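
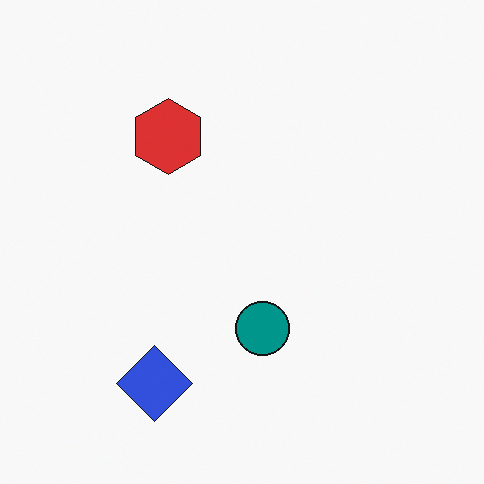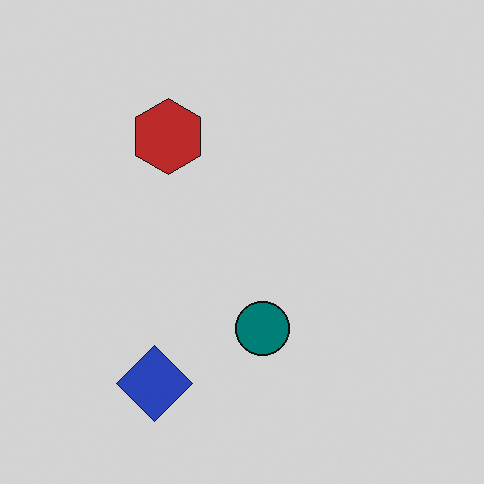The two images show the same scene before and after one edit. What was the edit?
The image was darkened a little.

Every pixel — background and shapes alike — is uniformly darkened.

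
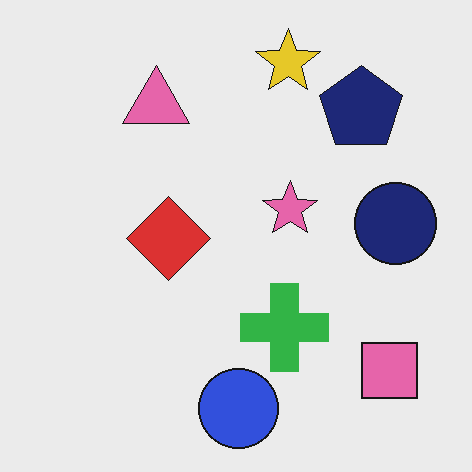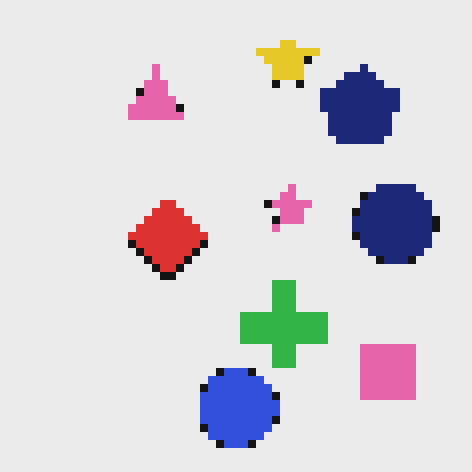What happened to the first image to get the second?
The transformation is: pixelated into visible square blocks.

Shapes are reduced to large square blocks; fine edges and outlines are lost — a downscale-then-upscale (mosaic) effect.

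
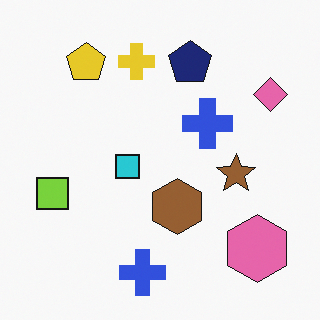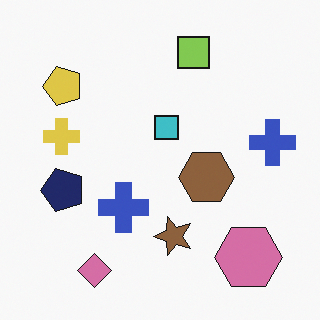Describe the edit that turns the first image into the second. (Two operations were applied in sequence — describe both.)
It was transposed (reflected across the top-left ↔ bottom-right diagonal), then slightly desaturated.

Shapes have swapped their row and column positions — what was in the top-right is now in the bottom-left — a diagonal reflection. All colors are more muted and greyish — a global saturation change.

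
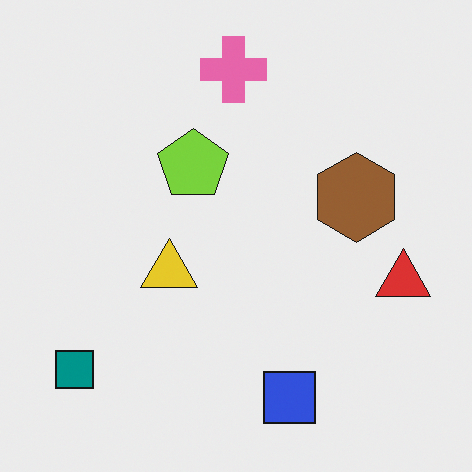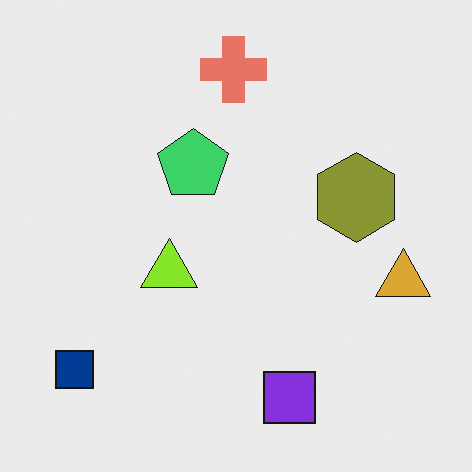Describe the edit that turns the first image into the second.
The transformation is: hue-shifted slightly.

Every shape's color has rotated by the same amount around the hue wheel — a uniform hue shift.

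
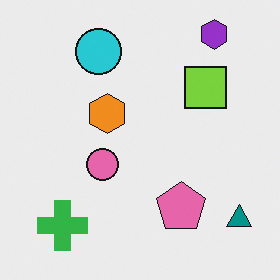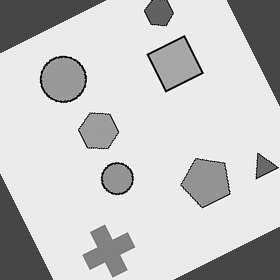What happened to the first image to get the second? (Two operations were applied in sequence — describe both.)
Converted to grayscale, then rotated counter-clockwise by a moderate amount.

All color is removed — every shape is now a shade of grey. Every shape is tilted by the same angle and the image corners show triangular fill wedges — a whole-image rotation by a non-right angle.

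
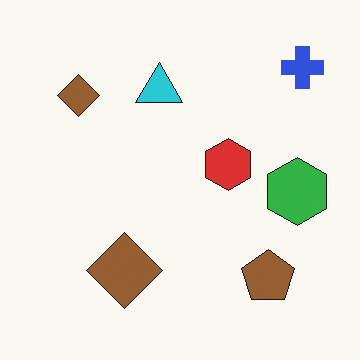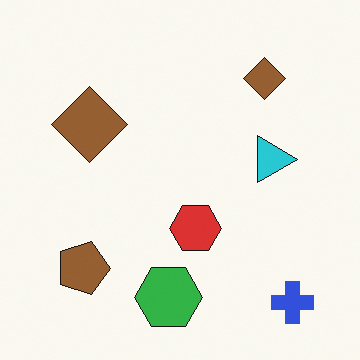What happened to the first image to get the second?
Rotated 90° clockwise.

The blue cross sits in the top-right of the first image and the bottom-right of the second — consistent with a whole-image 90° clockwise rotation.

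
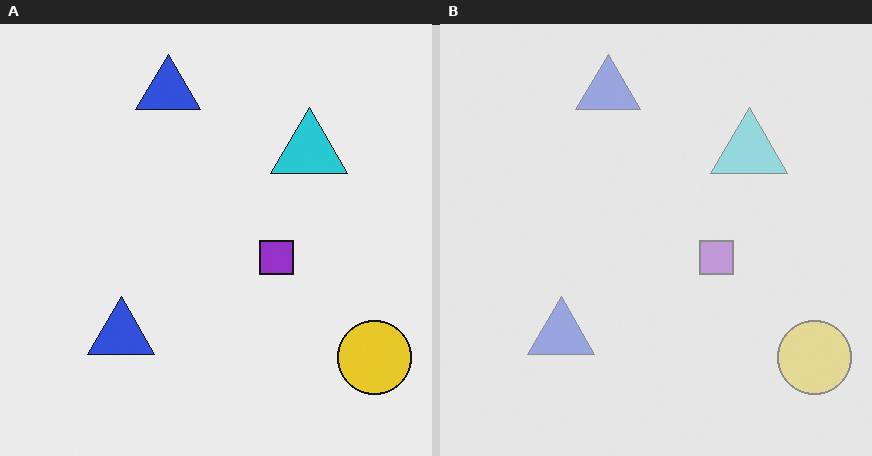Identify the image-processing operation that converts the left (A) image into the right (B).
The image was washed out (contrast reduced).

Tones are pushed toward mid-grey across the whole image — a global contrast change.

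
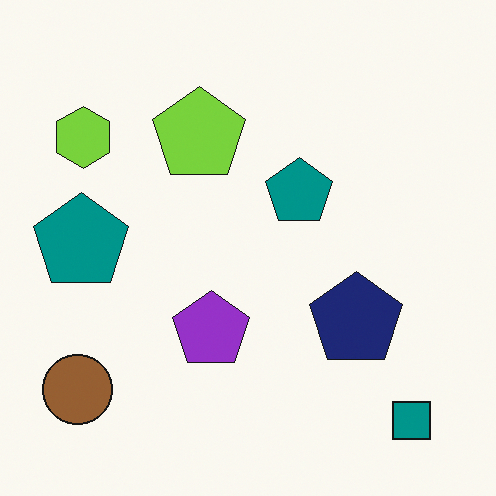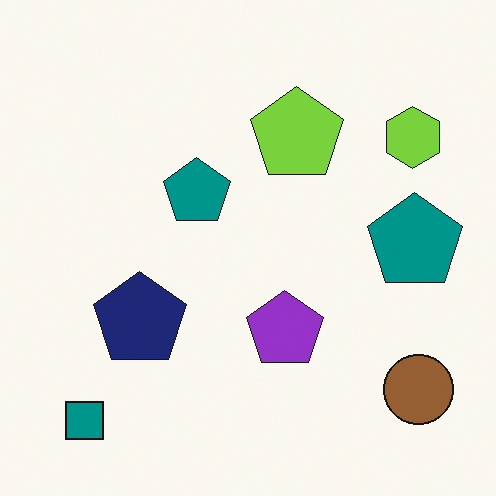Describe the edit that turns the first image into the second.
It was flipped horizontally (left ↔ right).

The brown circle is in the bottom-left of the first image and the bottom-right of the second — shapes on opposite sides of the vertical midline have swapped in a mirror flip.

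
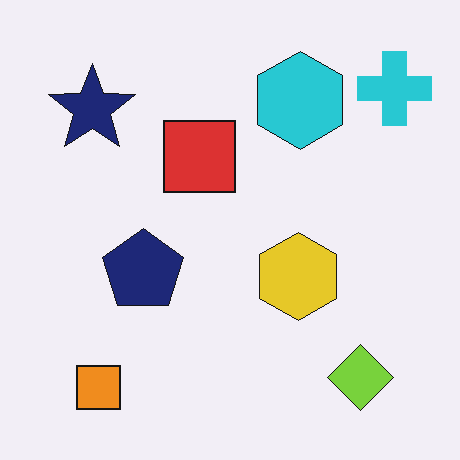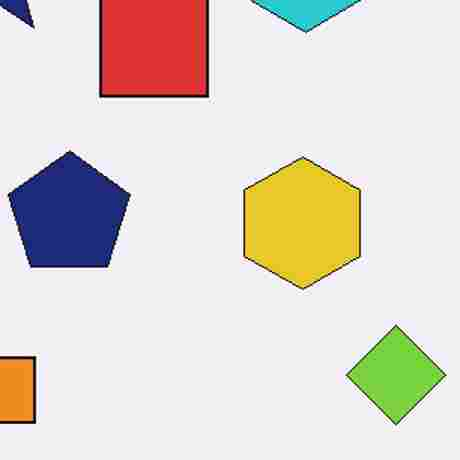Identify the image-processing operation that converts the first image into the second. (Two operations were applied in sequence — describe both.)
The transformation is: cropped slightly and scaled back up, then heavily JPEG-compressed with obvious blocking artifacts.

The visible shapes are larger and the field of view is narrower; shapes near the original edges may be partly or wholly outside the frame — a crop-and-rescale. Blocky 8×8 compression artifacts appear around shape edges and the flat background shows ringing — characteristic JPEG degradation.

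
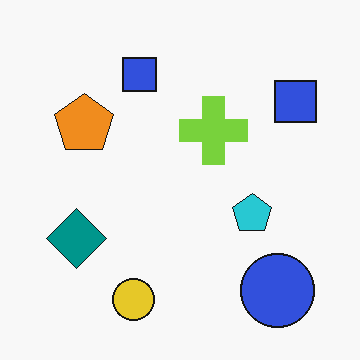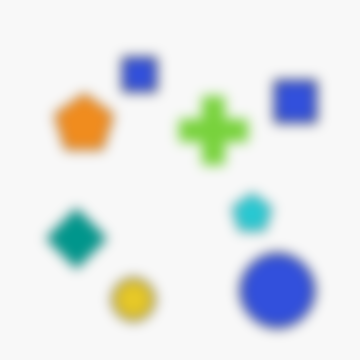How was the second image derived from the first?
The transformation is: strongly gaussian-blurred.

Shape edges and outlines are uniformly softened across the whole image.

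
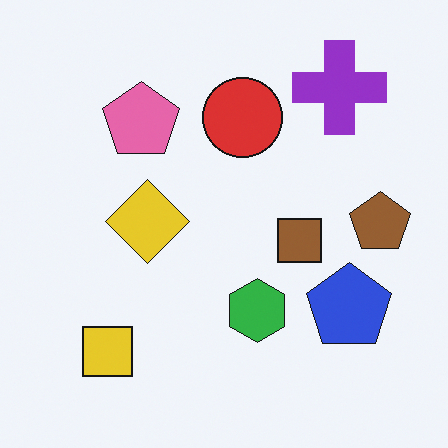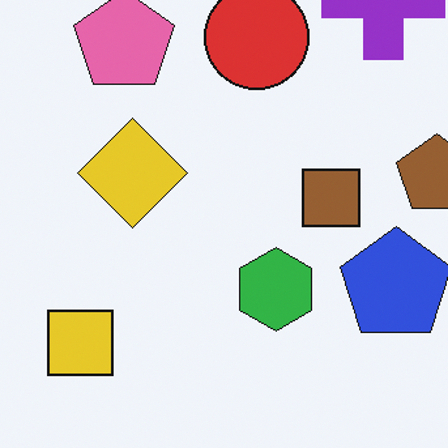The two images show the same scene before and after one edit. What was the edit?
This is the original image cropped to a modestly smaller region and rescaled.

The visible shapes are larger and the field of view is narrower; shapes near the original edges may be partly or wholly outside the frame — a crop-and-rescale.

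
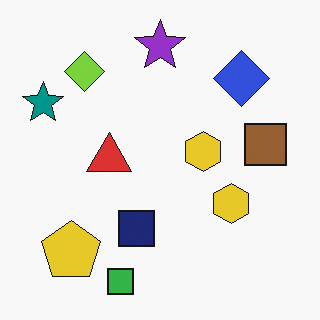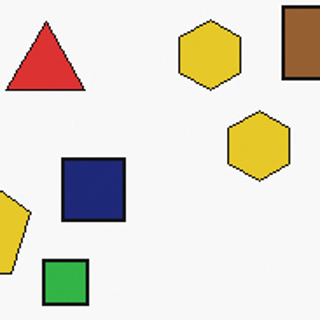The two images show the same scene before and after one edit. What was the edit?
This is the original image cropped to a noticeably smaller region and rescaled.

The visible shapes are larger and the field of view is narrower; shapes near the original edges may be partly or wholly outside the frame — a crop-and-rescale.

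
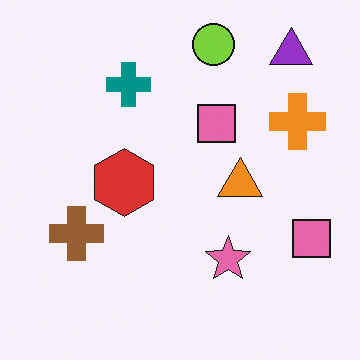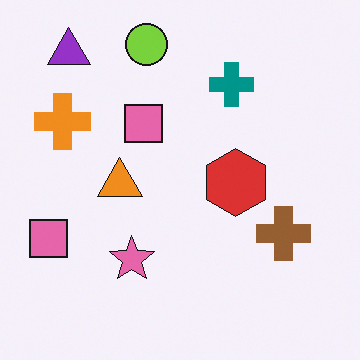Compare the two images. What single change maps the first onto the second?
The second image is the first flipped horizontally (left ↔ right).

The orange cross is in the right of the first image and the left of the second — shapes on opposite sides of the vertical midline have swapped in a mirror flip.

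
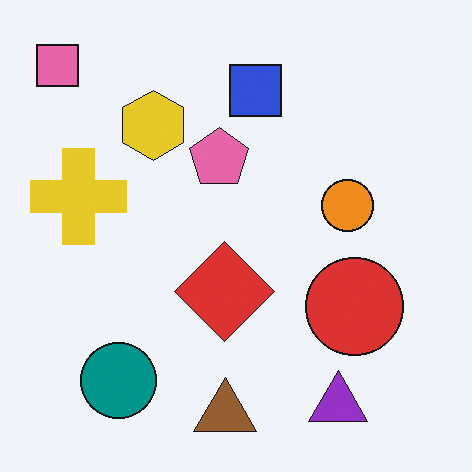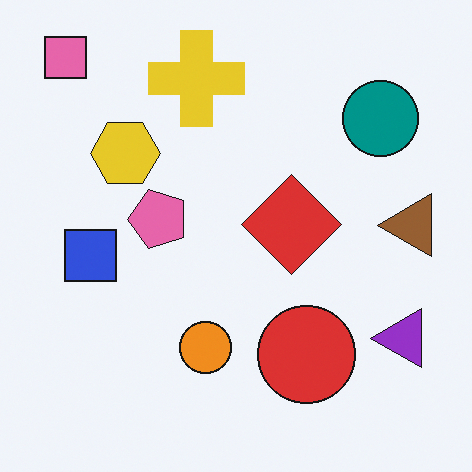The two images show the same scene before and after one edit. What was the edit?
The image was transposed (reflected across the top-left ↔ bottom-right diagonal).

Shapes have swapped their row and column positions — what was in the top-right is now in the bottom-left — a diagonal reflection.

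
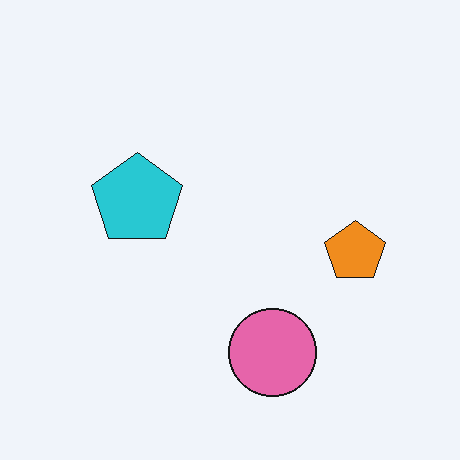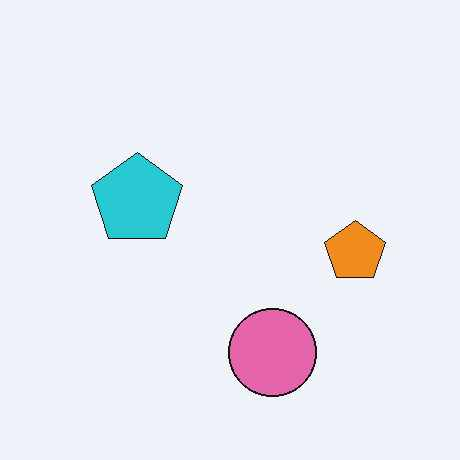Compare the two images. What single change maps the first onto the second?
JPEG-compressed with visible artifacts.

Blocky 8×8 compression artifacts appear around shape edges and the flat background shows ringing — characteristic JPEG degradation.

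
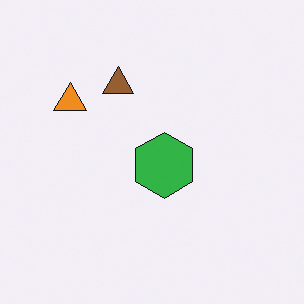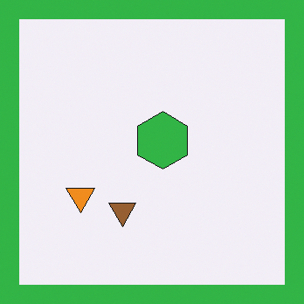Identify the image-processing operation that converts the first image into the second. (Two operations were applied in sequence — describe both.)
The image was flipped vertically (top ↔ bottom), then framed with a green border.

The brown triangle is in the top of the first image and the bottom of the second — shapes on opposite sides of the horizontal midline have swapped in a mirror flip. A solid green frame runs around the edge of the second image, with the content slightly shrunk inside it.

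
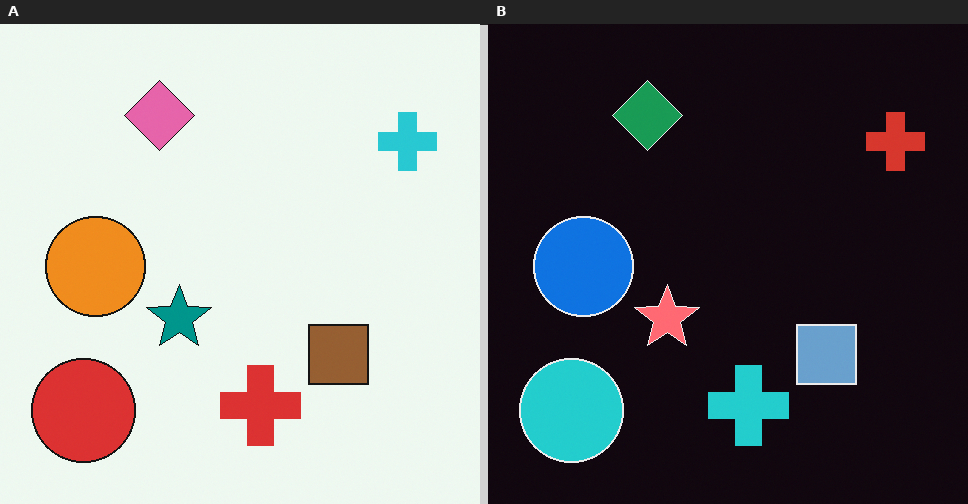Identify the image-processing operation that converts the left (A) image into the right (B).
The image was color-inverted (negative).

The light background has become dark and every shape's color is its complement — a photographic negative.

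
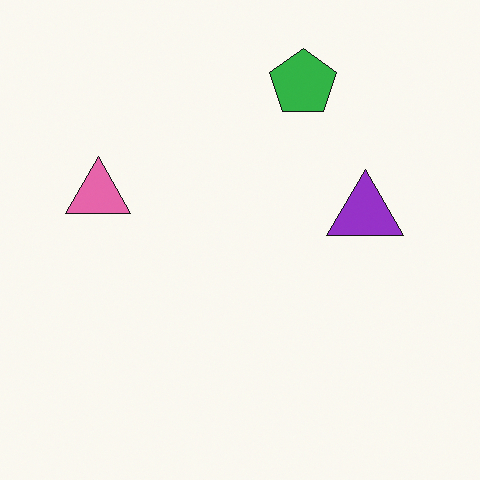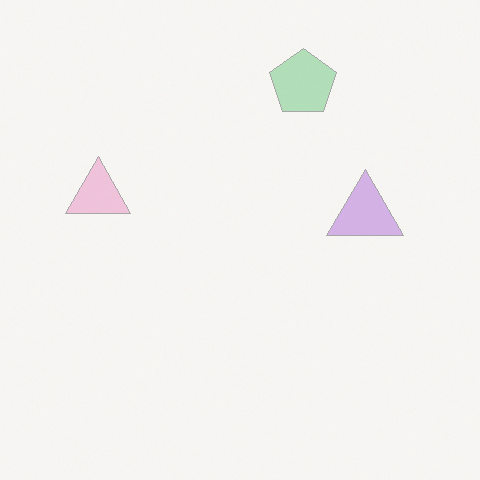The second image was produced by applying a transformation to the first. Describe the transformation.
The image was given much lower contrast.

Tones are pushed toward mid-grey across the whole image — a global contrast change.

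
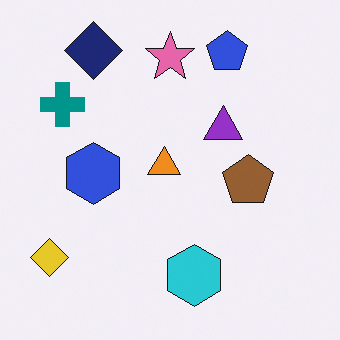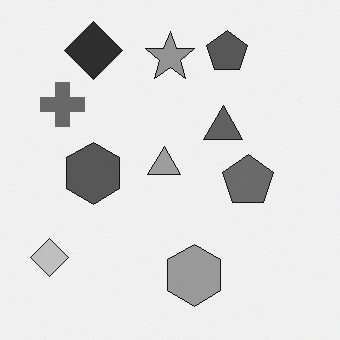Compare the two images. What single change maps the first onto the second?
This is the original image converted to grayscale.

All color is removed — every shape is now a shade of grey.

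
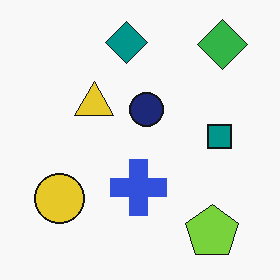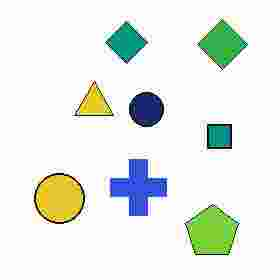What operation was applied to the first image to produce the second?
The transformation is: degraded with heavy JPEG compression.

Blocky 8×8 compression artifacts appear around shape edges and the flat background shows ringing — characteristic JPEG degradation.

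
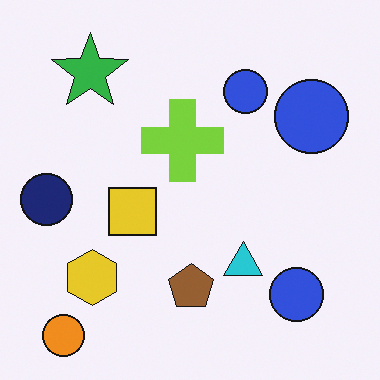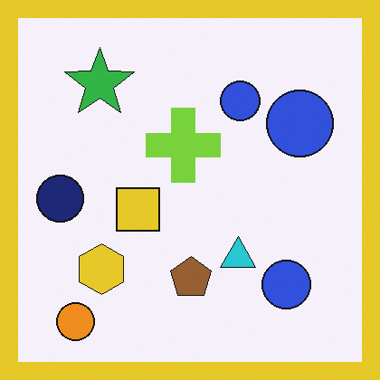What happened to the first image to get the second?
It was framed with a yellow border.

A solid yellow frame runs around the edge of the second image, with the content slightly shrunk inside it.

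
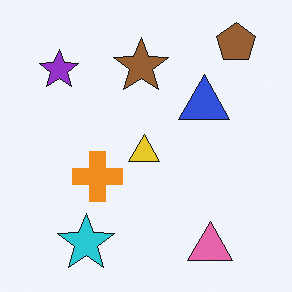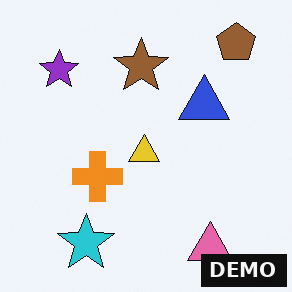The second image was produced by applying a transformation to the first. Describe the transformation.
This is the original image watermarked with the text "DEMO" in the lower-right corner.

A dark label reading "DEMO" appears in the lower-right corner.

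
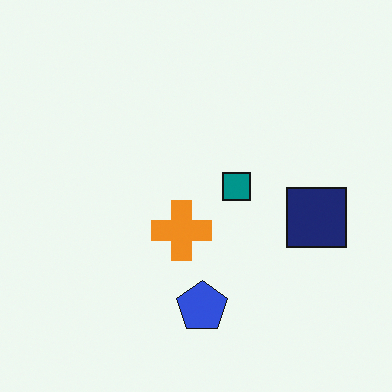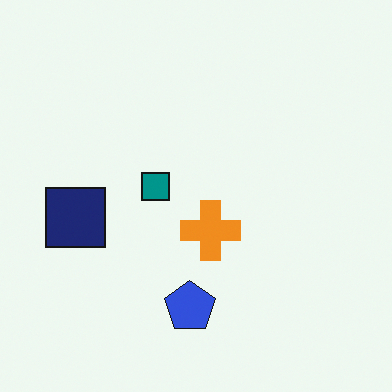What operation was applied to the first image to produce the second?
This is the original image flipped horizontally (left ↔ right).

The navy square is in the right of the first image and the left of the second — shapes on opposite sides of the vertical midline have swapped in a mirror flip.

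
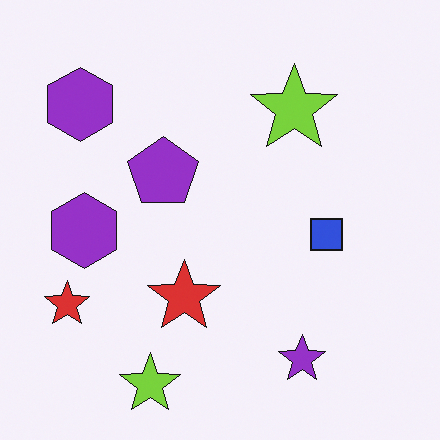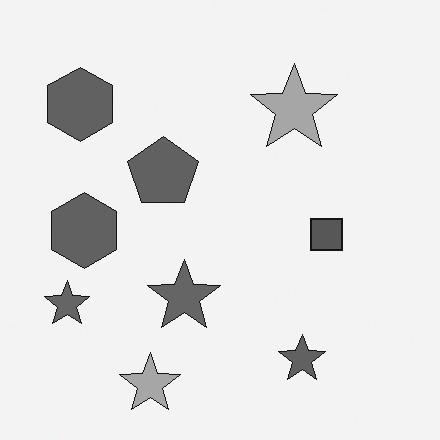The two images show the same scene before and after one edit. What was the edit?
It was converted to grayscale.

All color is removed — every shape is now a shade of grey.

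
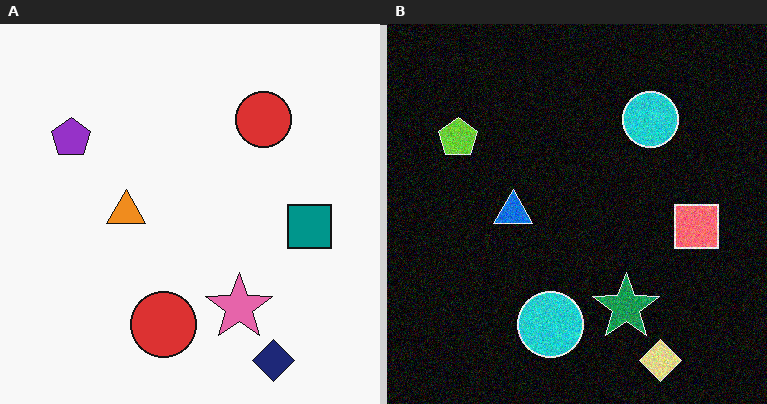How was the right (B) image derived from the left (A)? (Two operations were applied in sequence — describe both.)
The image was color-inverted (negative), then degraded with visible gaussian noise.

The light background has become dark and every shape's color is its complement — a photographic negative. Random speckle covers the whole image, including the flat background.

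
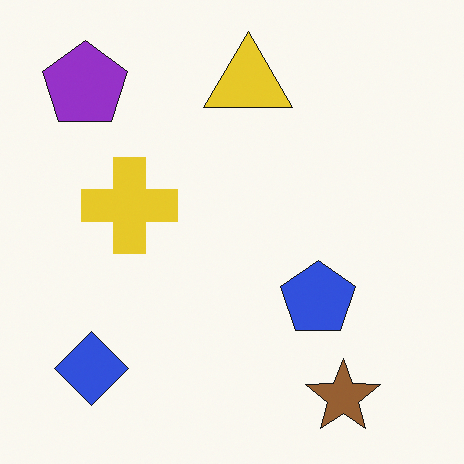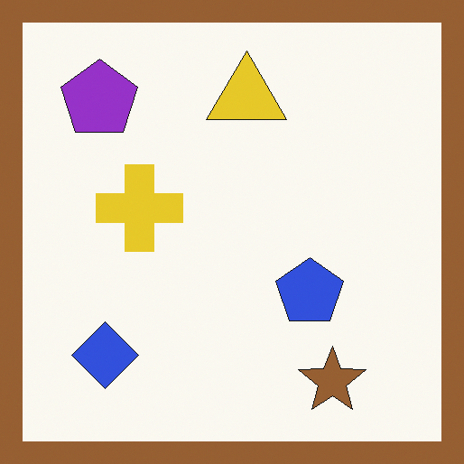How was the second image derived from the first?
It was framed with a brown border.

A solid brown frame runs around the edge of the second image, with the content slightly shrunk inside it.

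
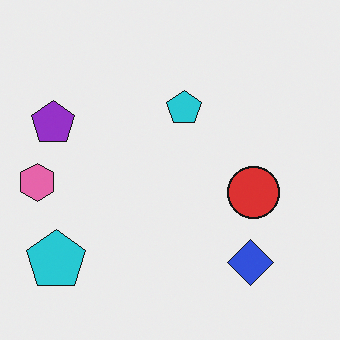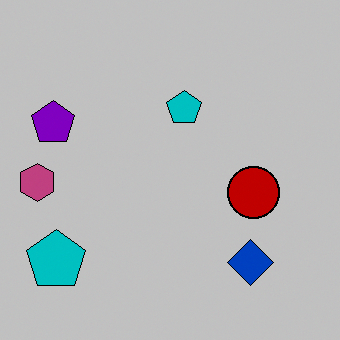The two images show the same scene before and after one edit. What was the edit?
The image was heavily posterized to just a handful of flat colors.

Each flat color has snapped to a coarser quantized level — most visibly, the near-white background has dropped to a flat grey.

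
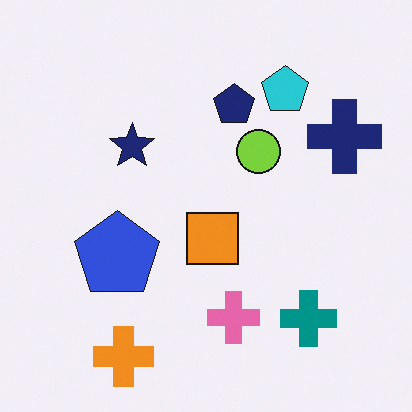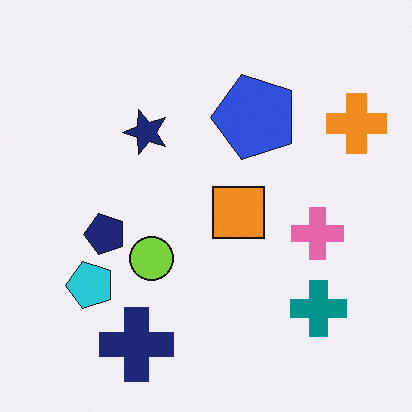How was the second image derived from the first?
The transformation is: transposed (reflected across the top-left ↔ bottom-right diagonal).

Shapes have swapped their row and column positions — what was in the top-right is now in the bottom-left — a diagonal reflection.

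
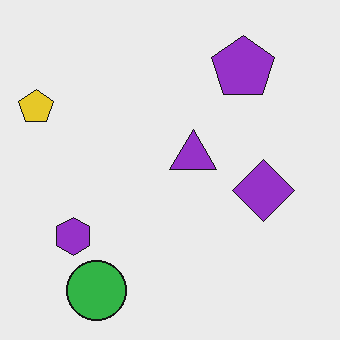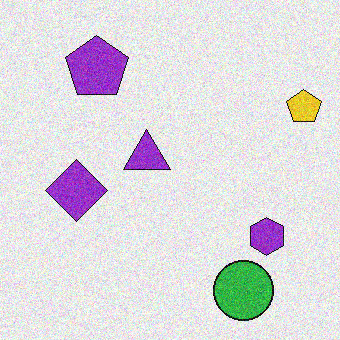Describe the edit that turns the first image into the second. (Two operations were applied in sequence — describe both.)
This is the original image degraded with moderate additive noise, then flipped horizontally (left ↔ right).

Random speckle covers the whole image, including the flat background. The yellow pentagon is in the top-left of the first image and the top-right of the second — shapes on opposite sides of the vertical midline have swapped in a mirror flip.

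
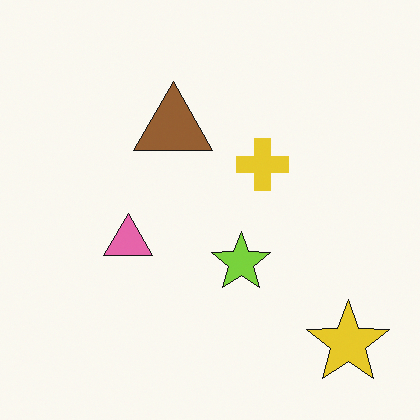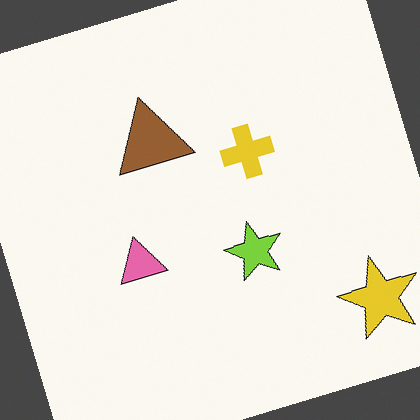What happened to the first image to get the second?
It was rotated counter-clockwise by a clearly visible amount.

Every shape is tilted by the same angle and the image corners show triangular fill wedges — a whole-image rotation by a non-right angle.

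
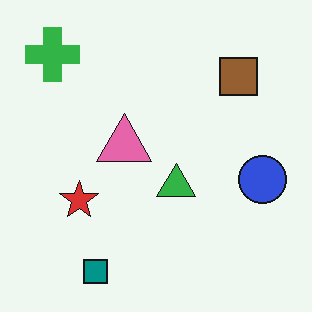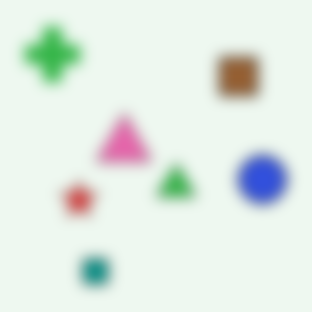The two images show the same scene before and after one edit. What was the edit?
The transformation is: strongly gaussian-blurred.

Shape edges and outlines are uniformly softened across the whole image.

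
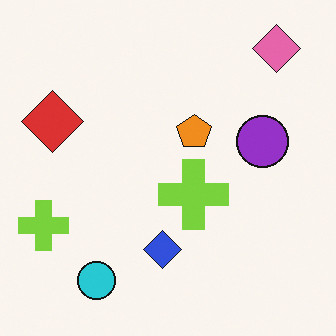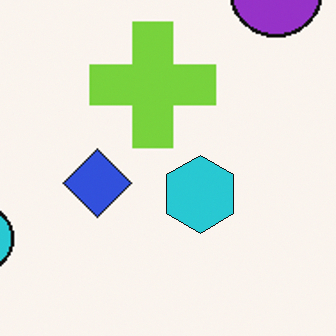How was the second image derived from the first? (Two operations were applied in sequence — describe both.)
The image was cropped tightly and scaled back up, then overlaid with an additional cyan hexagon.

The visible shapes are larger and the field of view is narrower; shapes near the original edges may be partly or wholly outside the frame — a crop-and-rescale. A cyan hexagon appears in the second image that is absent from the first.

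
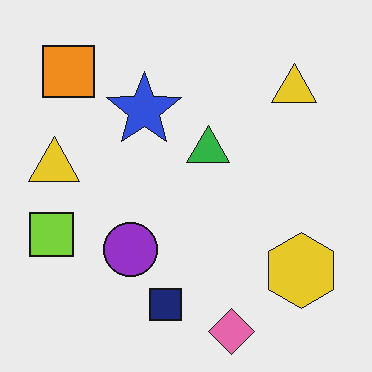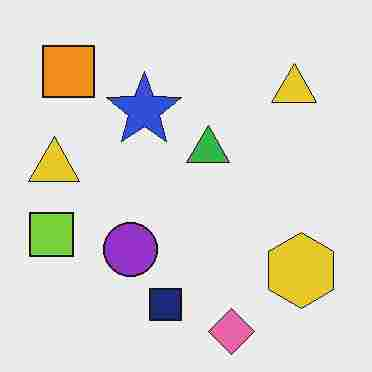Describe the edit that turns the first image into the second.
The image was degraded with heavy JPEG compression.

Blocky 8×8 compression artifacts appear around shape edges and the flat background shows ringing — characteristic JPEG degradation.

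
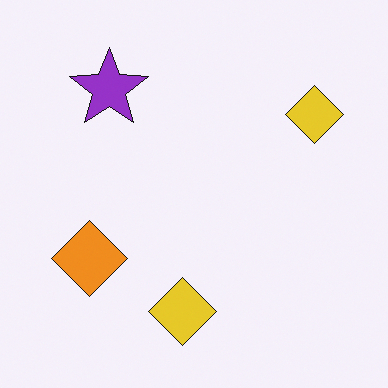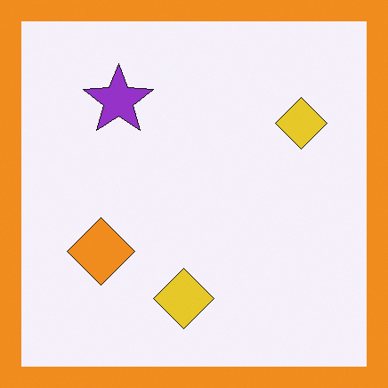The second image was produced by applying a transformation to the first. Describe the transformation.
Framed with a orange border.

A solid orange frame runs around the edge of the second image, with the content slightly shrunk inside it.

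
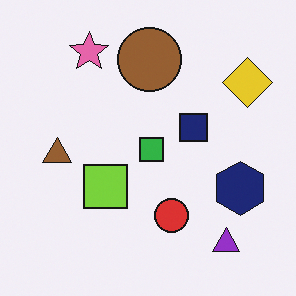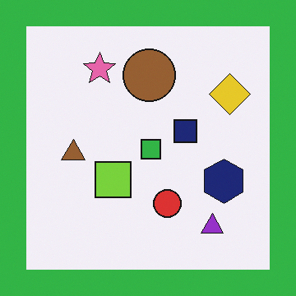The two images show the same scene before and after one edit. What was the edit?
The second image is the first framed with a green border.

A solid green frame runs around the edge of the second image, with the content slightly shrunk inside it.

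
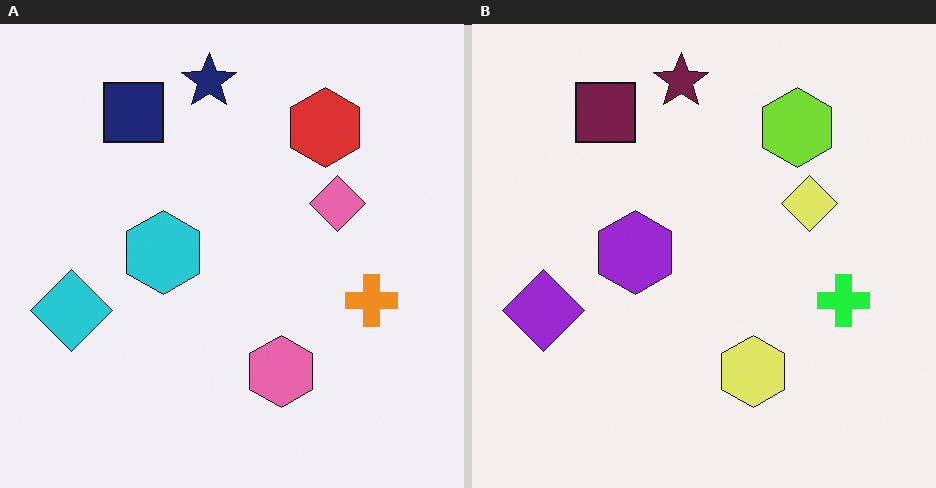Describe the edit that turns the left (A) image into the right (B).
The transformation is: hue-shifted noticeably.

Every shape's color has rotated by the same amount around the hue wheel — a uniform hue shift.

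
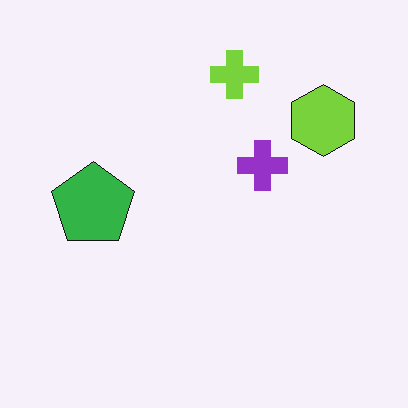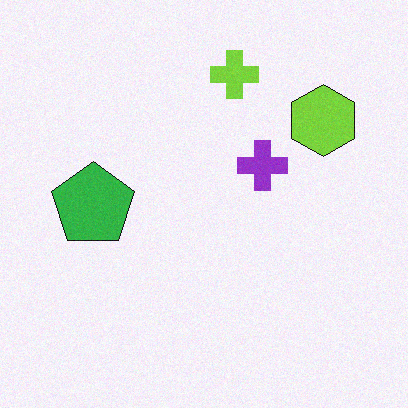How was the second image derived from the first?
The image was degraded with light additive noise.

Random speckle covers the whole image, including the flat background.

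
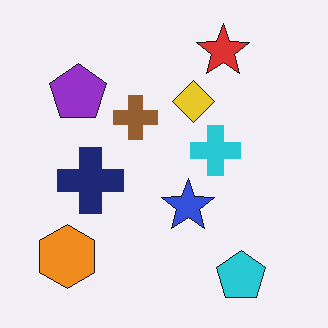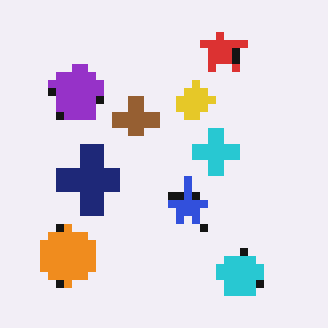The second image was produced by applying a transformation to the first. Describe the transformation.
It was moderately pixelated.

Shapes are reduced to large square blocks; fine edges and outlines are lost — a downscale-then-upscale (mosaic) effect.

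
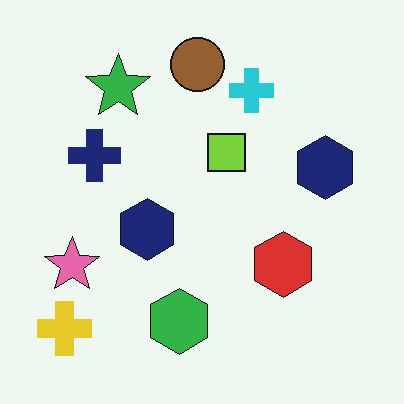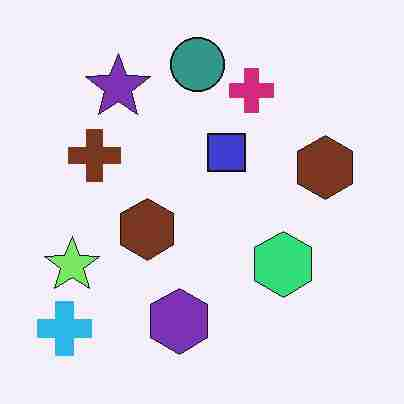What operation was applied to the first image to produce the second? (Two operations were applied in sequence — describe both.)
This is the original image hue-shifted noticeably, then heavily JPEG-compressed with obvious blocking artifacts.

Every shape's color has rotated by the same amount around the hue wheel — a uniform hue shift. Blocky 8×8 compression artifacts appear around shape edges and the flat background shows ringing — characteristic JPEG degradation.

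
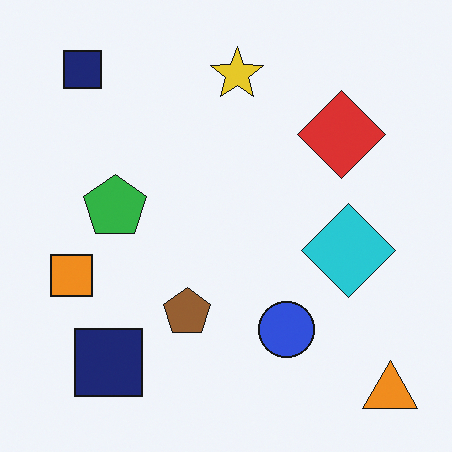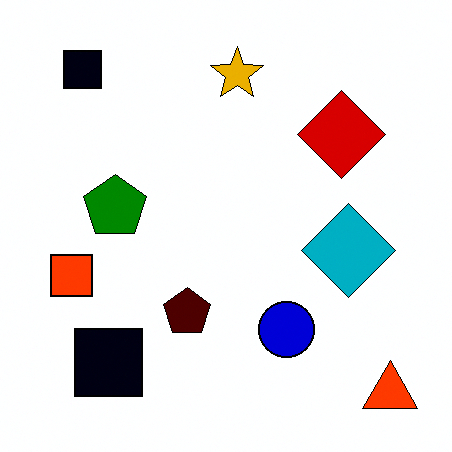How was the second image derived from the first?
Boosted in contrast.

Tones are pushed away from mid-grey across the whole image — a global contrast change.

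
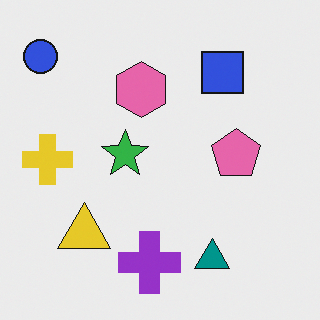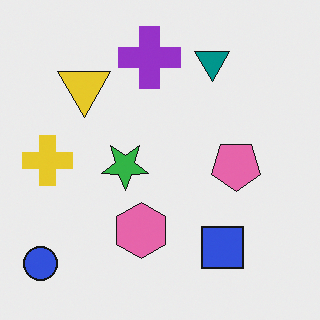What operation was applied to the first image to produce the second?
The transformation is: flipped vertically (top ↔ bottom).

The blue circle is in the top-left of the first image and the bottom-left of the second — shapes on opposite sides of the horizontal midline have swapped in a mirror flip.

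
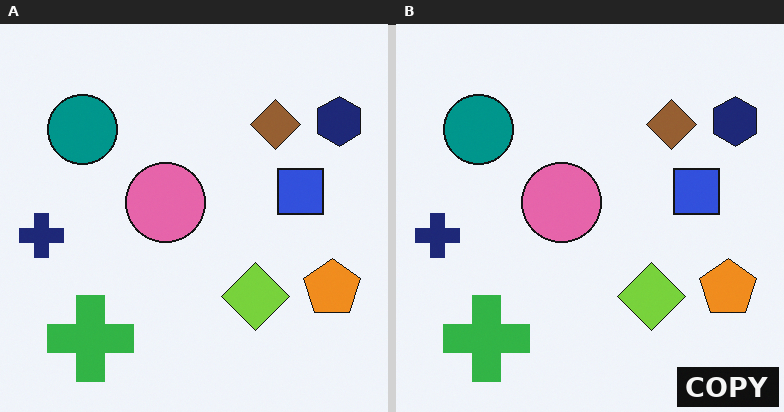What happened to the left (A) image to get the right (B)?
Watermarked with the text "COPY" in the lower-right corner.

A dark label reading "COPY" appears in the lower-right corner.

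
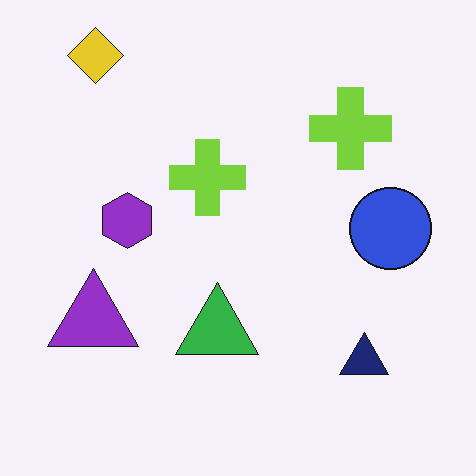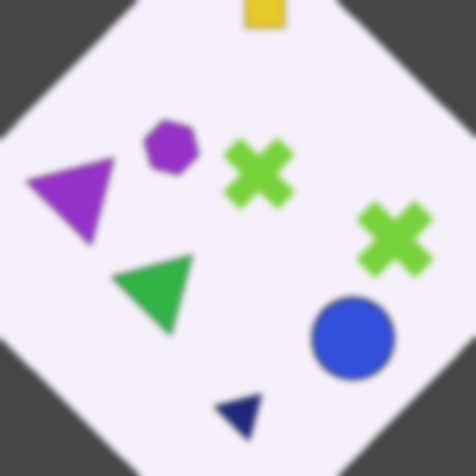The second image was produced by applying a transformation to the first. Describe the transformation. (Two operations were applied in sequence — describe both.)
The transformation is: rotated clockwise by a large amount — several tens of degrees, then noticeably gaussian-blurred.

Every shape is tilted by the same angle and the image corners show triangular fill wedges — a whole-image rotation by a non-right angle. Shape edges and outlines are uniformly softened across the whole image.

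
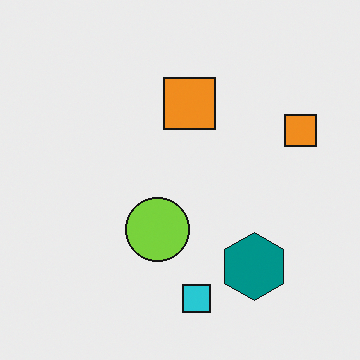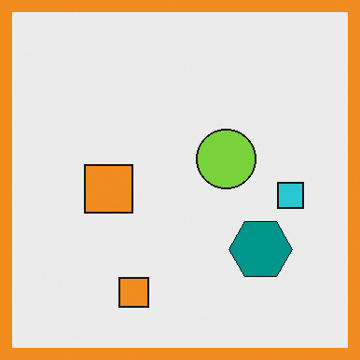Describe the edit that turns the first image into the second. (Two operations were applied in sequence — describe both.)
The image was transposed (reflected across the top-left ↔ bottom-right diagonal), then framed with a orange border.

Shapes have swapped their row and column positions — what was in the top-right is now in the bottom-left — a diagonal reflection. A solid orange frame runs around the edge of the second image, with the content slightly shrunk inside it.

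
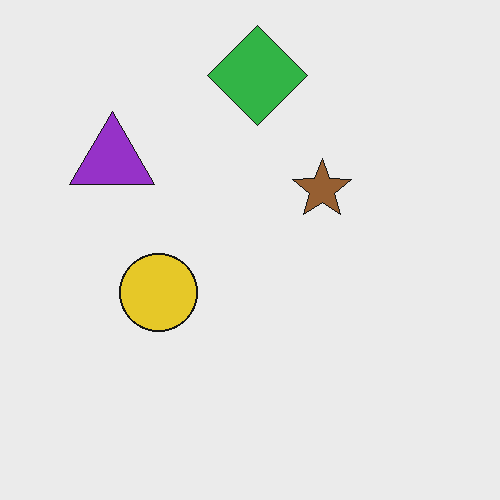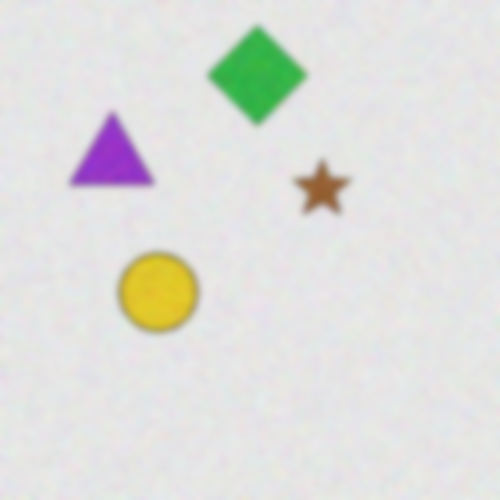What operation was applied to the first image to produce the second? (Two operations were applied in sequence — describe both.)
The transformation is: degraded with strong gaussian noise, then noticeably gaussian-blurred.

Random speckle covers the whole image, including the flat background. Shape edges and outlines are uniformly softened across the whole image.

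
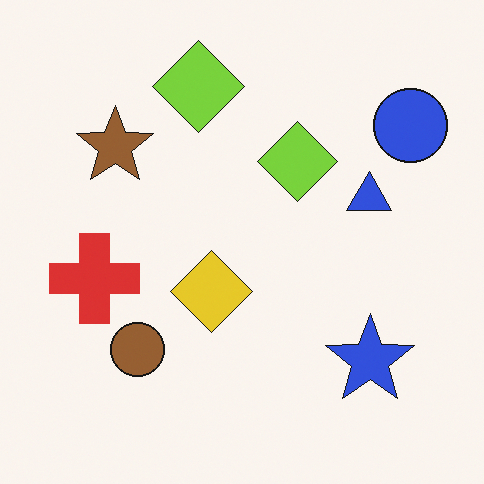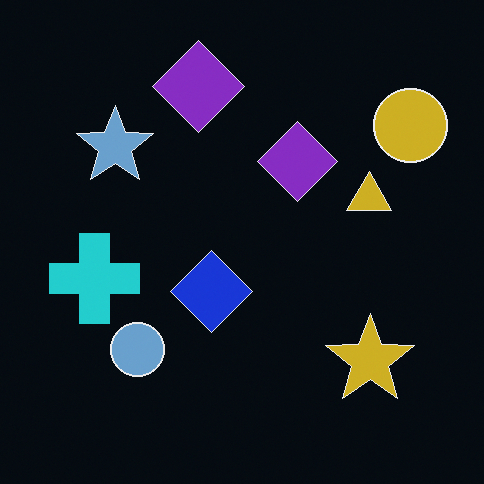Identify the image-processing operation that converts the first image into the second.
The image was color-inverted (negative).

The light background has become dark and every shape's color is its complement — a photographic negative.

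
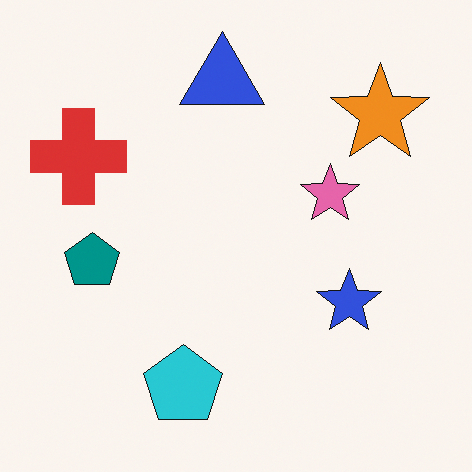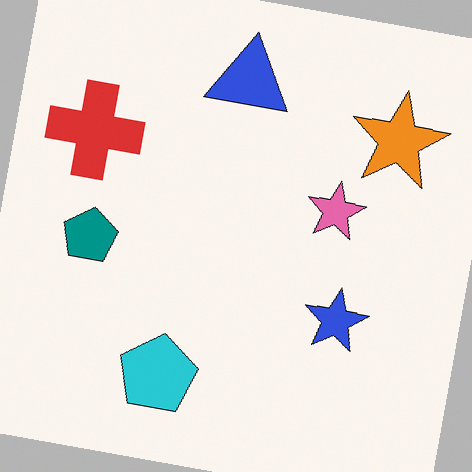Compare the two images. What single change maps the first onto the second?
The image was rotated clockwise by a slight angle.

Every shape is tilted by the same angle and the image corners show triangular fill wedges — a whole-image rotation by a non-right angle.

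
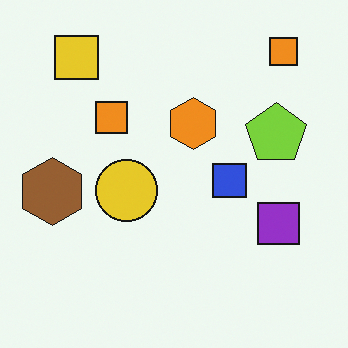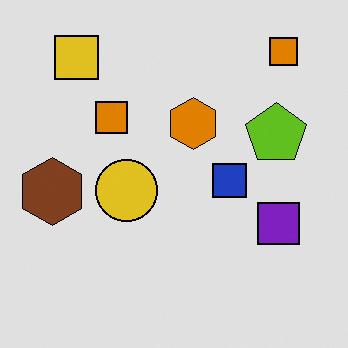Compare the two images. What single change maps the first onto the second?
The second image is the first posterized to a reduced palette.

Each flat color has snapped to a coarser quantized level — most visibly, the near-white background has dropped to a flat grey.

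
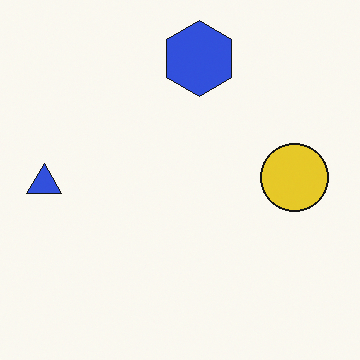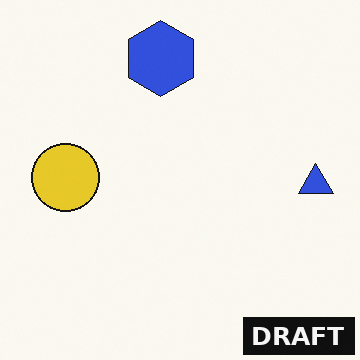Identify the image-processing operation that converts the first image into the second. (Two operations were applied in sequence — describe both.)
The second image is the first flipped horizontally (left ↔ right), then watermarked with the text "DRAFT" in the lower-right corner.

The blue triangle is in the left of the first image and the right of the second — shapes on opposite sides of the vertical midline have swapped in a mirror flip. A dark label reading "DRAFT" appears in the lower-right corner.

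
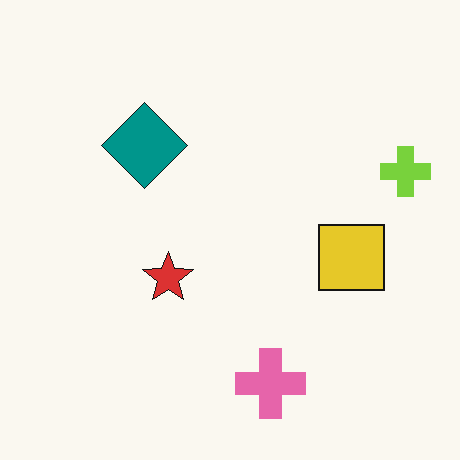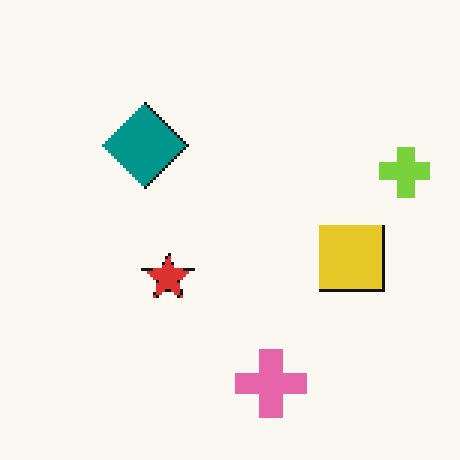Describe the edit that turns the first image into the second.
The second image is the first mildly pixelated.

Shapes are reduced to large square blocks; fine edges and outlines are lost — a downscale-then-upscale (mosaic) effect.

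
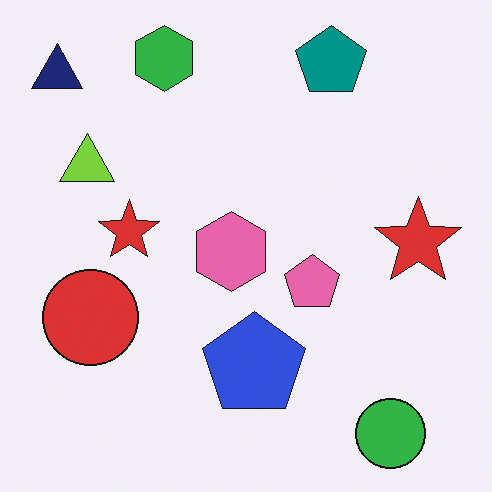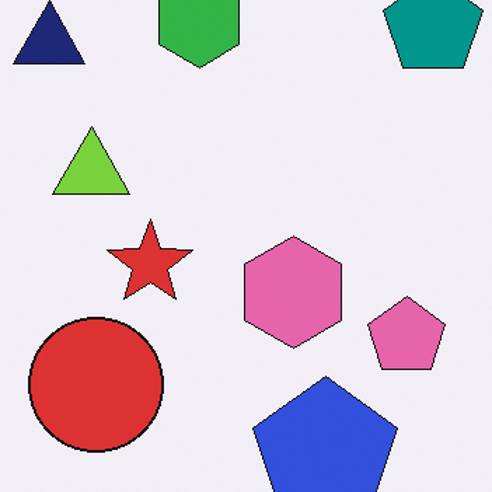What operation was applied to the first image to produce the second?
It was cropped to a modestly smaller region and rescaled.

The visible shapes are larger and the field of view is narrower; shapes near the original edges may be partly or wholly outside the frame — a crop-and-rescale.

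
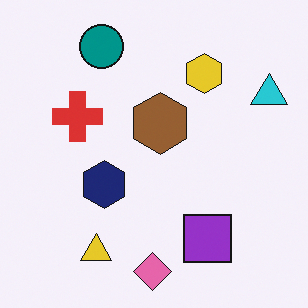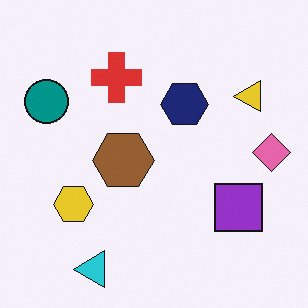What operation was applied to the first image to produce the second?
The second image is the first transposed (reflected across the top-left ↔ bottom-right diagonal).

Shapes have swapped their row and column positions — what was in the top-right is now in the bottom-left — a diagonal reflection.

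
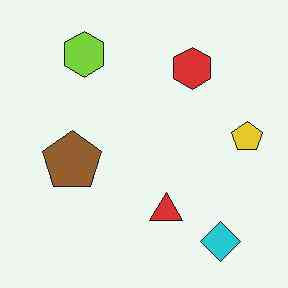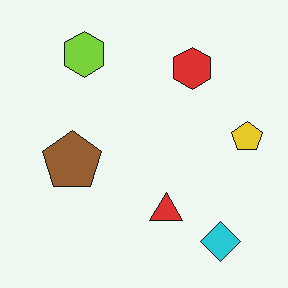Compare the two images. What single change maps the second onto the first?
JPEG-compressed with visible artifacts.

Blocky 8×8 compression artifacts appear around shape edges and the flat background shows ringing — characteristic JPEG degradation.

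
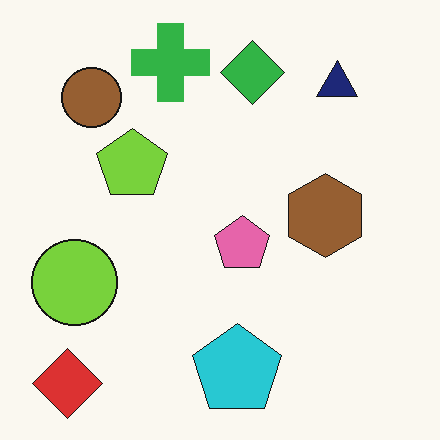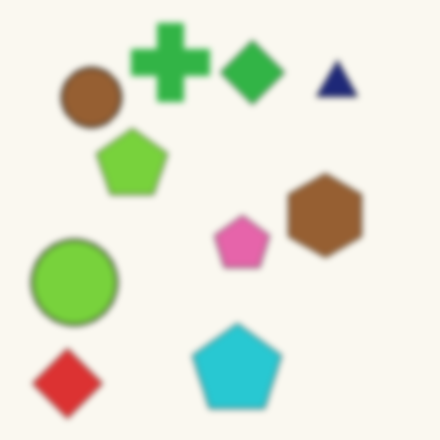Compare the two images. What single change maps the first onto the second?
The image was moderately blurred.

Shape edges and outlines are uniformly softened across the whole image.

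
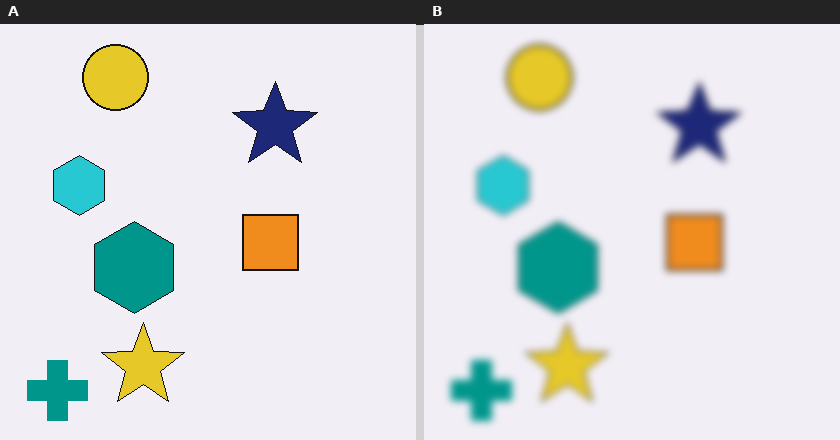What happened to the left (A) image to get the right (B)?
It was noticeably gaussian-blurred.

Shape edges and outlines are uniformly softened across the whole image.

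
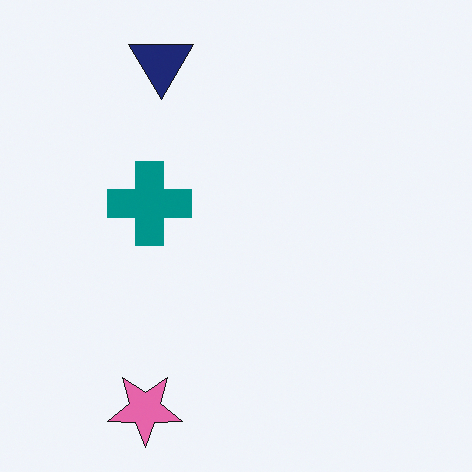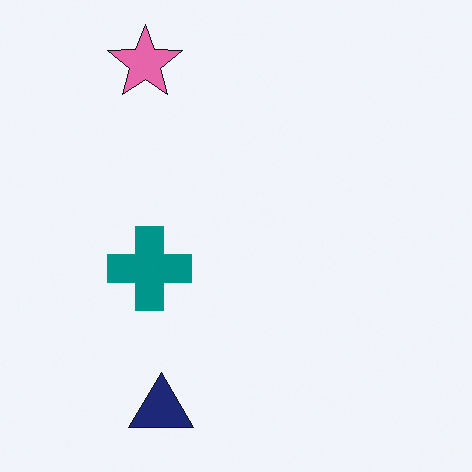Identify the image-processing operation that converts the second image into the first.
Flipped vertically (top ↔ bottom).

The navy triangle is in the bottom of the second image and the top of the first — shapes on opposite sides of the horizontal midline have swapped in a mirror flip.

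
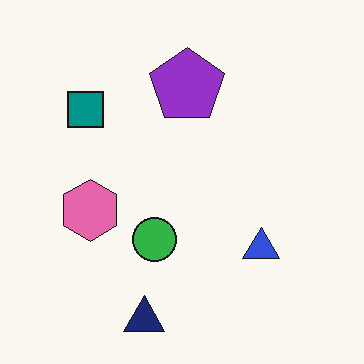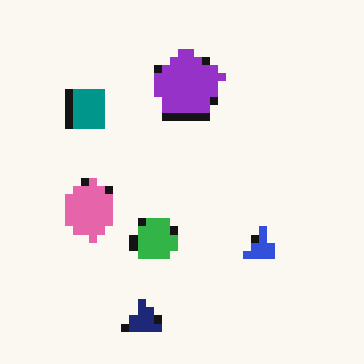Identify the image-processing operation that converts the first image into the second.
The transformation is: moderately pixelated.

Shapes are reduced to large square blocks; fine edges and outlines are lost — a downscale-then-upscale (mosaic) effect.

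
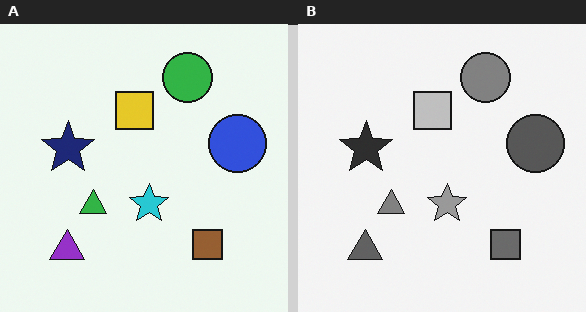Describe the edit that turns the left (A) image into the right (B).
The right (B) image is the left (A) converted to grayscale.

All color is removed — every shape is now a shade of grey.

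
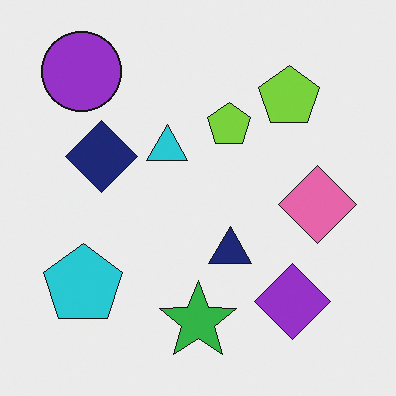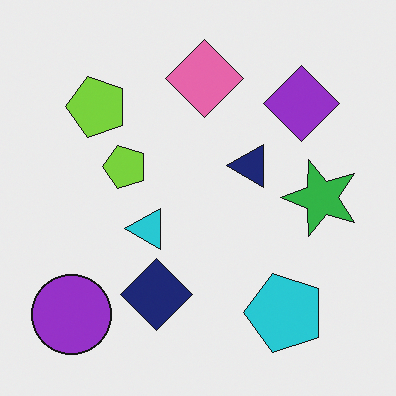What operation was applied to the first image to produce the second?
The transformation is: rotated 90° counter-clockwise.

The purple circle sits in the top-left of the first image and the bottom-left of the second — consistent with a whole-image 90° counter-clockwise rotation.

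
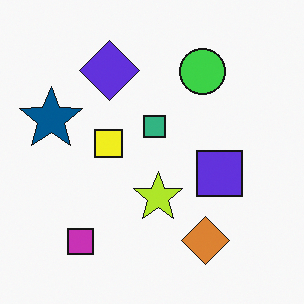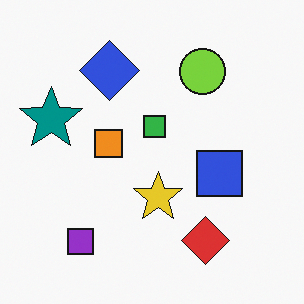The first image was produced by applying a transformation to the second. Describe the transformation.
Hue-shifted slightly.

Every shape's color has rotated by the same amount around the hue wheel — a uniform hue shift.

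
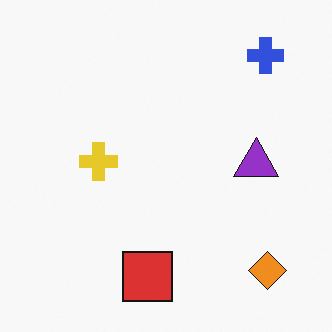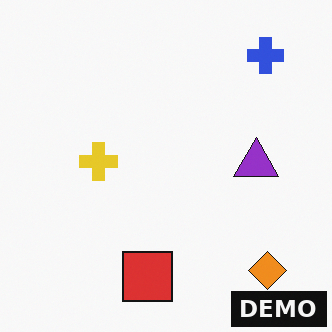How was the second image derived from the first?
The second image is the first watermarked with the text "DEMO" in the lower-right corner.

A dark label reading "DEMO" appears in the lower-right corner.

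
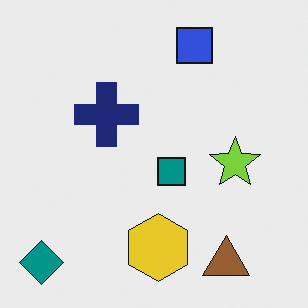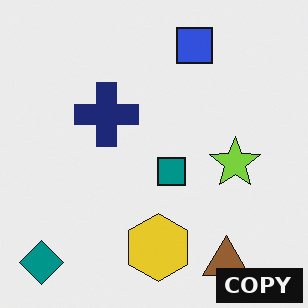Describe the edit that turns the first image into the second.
This is the original image watermarked with the text "COPY" in the lower-right corner.

A dark label reading "COPY" appears in the lower-right corner.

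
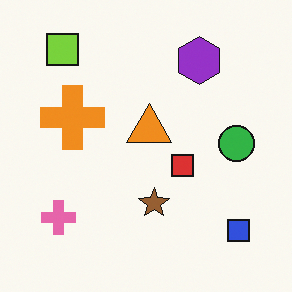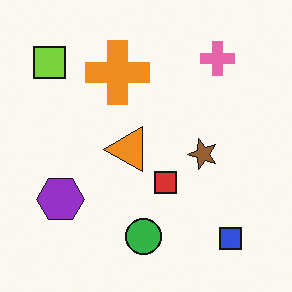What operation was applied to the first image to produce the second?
This is the original image transposed (reflected across the top-left ↔ bottom-right diagonal).

Shapes have swapped their row and column positions — what was in the top-right is now in the bottom-left — a diagonal reflection.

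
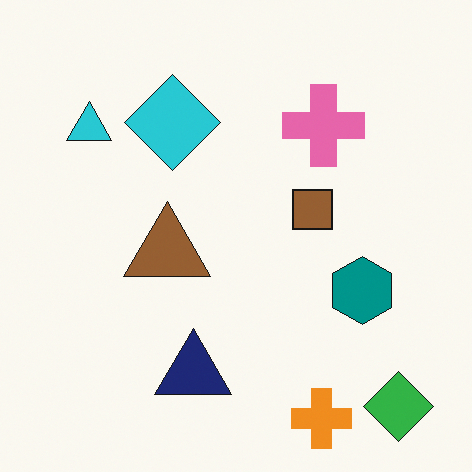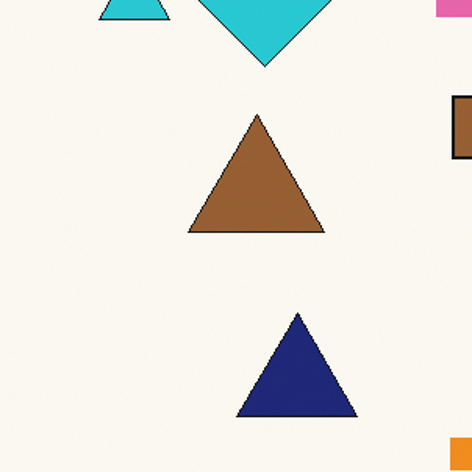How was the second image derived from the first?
The second image is the first cropped to a modestly smaller region and rescaled.

The visible shapes are larger and the field of view is narrower; shapes near the original edges may be partly or wholly outside the frame — a crop-and-rescale.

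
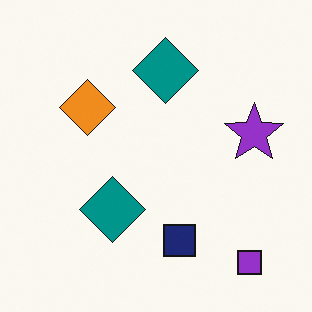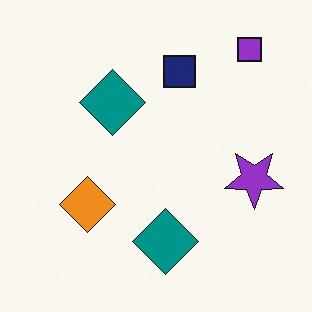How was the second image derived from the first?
It was flipped vertically (top ↔ bottom).

The purple square is in the bottom-right of the first image and the top-right of the second — shapes on opposite sides of the horizontal midline have swapped in a mirror flip.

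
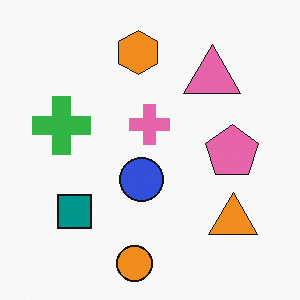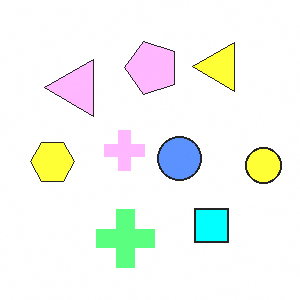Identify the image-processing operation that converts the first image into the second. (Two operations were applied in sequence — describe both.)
This is the original image rotated 90° counter-clockwise, then substantially brightened.

The orange circle sits in the bottom of the first image and the right of the second — consistent with a whole-image 90° counter-clockwise rotation. Every pixel — background and shapes alike — is uniformly brightened.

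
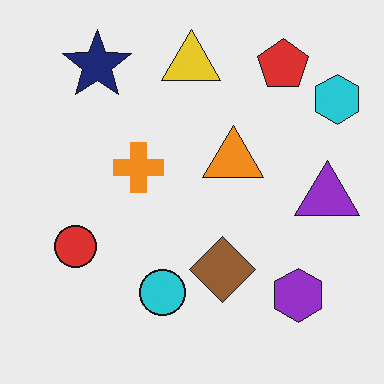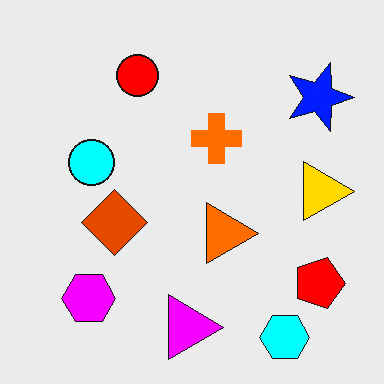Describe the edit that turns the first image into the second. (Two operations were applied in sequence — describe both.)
The second image is the first rotated 90° clockwise, then heavily oversaturated.

The cyan hexagon sits in the top-right of the first image and the bottom-right of the second — consistent with a whole-image 90° clockwise rotation. All colors are more vivid — a global saturation change.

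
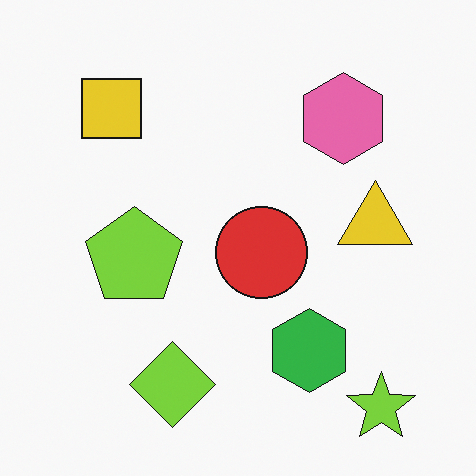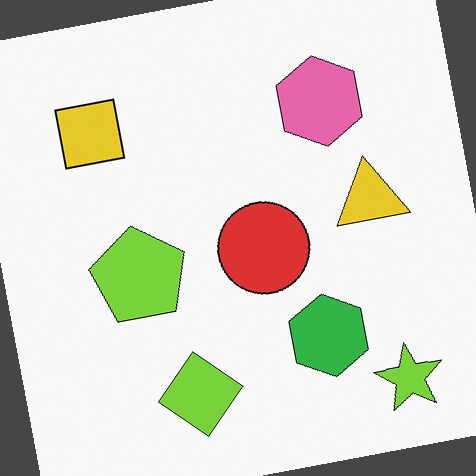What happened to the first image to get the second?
The image was rotated counter-clockwise by a slight angle.

Every shape is tilted by the same angle and the image corners show triangular fill wedges — a whole-image rotation by a non-right angle.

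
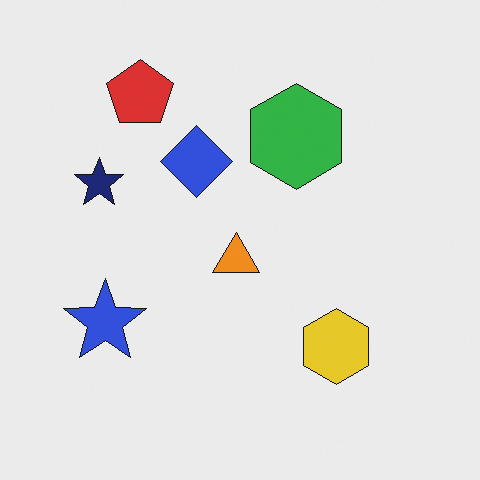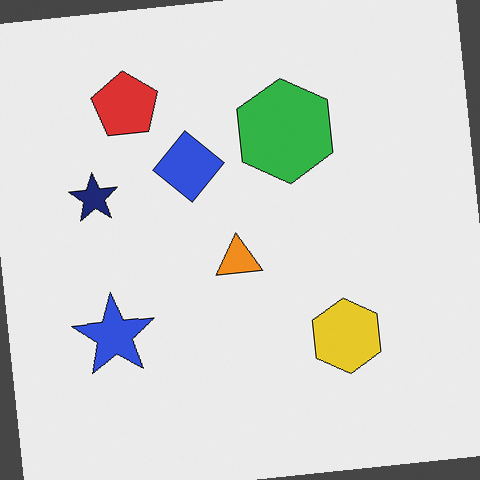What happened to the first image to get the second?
The second image is the first rotated counter-clockwise by a small amount.

Every shape is tilted by the same angle and the image corners show triangular fill wedges — a whole-image rotation by a non-right angle.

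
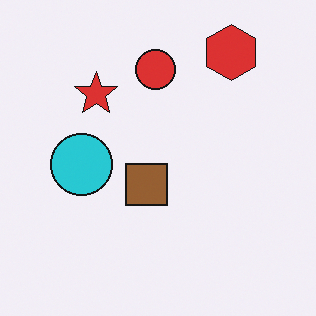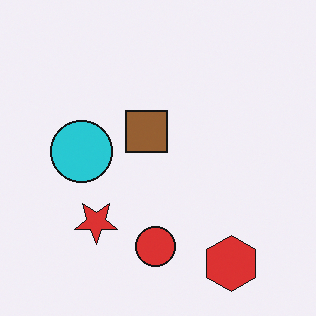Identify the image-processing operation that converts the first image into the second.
Flipped vertically (top ↔ bottom).

The red hexagon is in the top-right of the first image and the bottom-right of the second — shapes on opposite sides of the horizontal midline have swapped in a mirror flip.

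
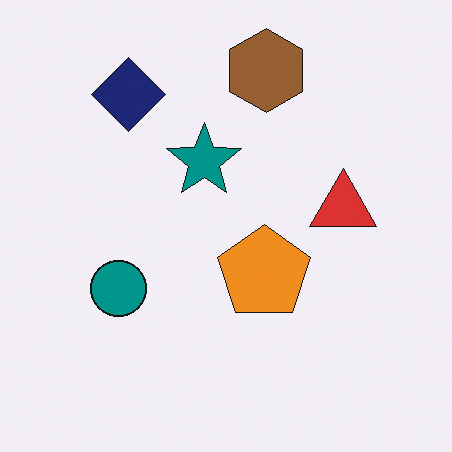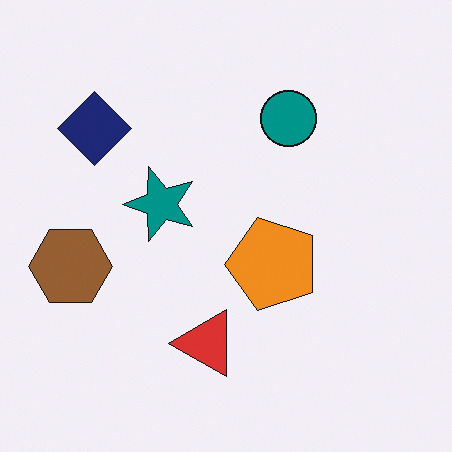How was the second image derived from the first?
The second image is the first transposed (reflected across the top-left ↔ bottom-right diagonal).

Shapes have swapped their row and column positions — what was in the top-right is now in the bottom-left — a diagonal reflection.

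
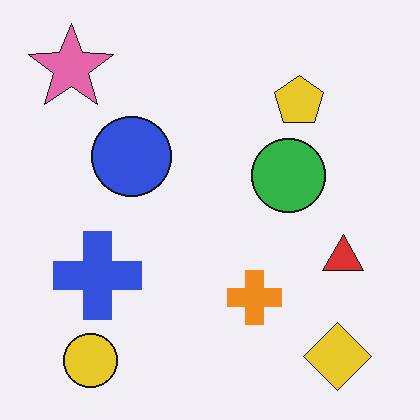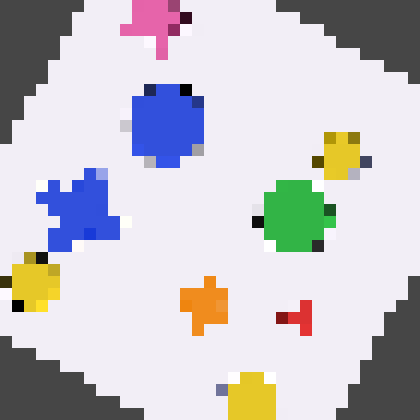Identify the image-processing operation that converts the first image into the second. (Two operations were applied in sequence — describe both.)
Rotated clockwise by a clearly visible amount, then coarsely pixelated.

Every shape is tilted by the same angle and the image corners show triangular fill wedges — a whole-image rotation by a non-right angle. Shapes are reduced to large square blocks; fine edges and outlines are lost — a downscale-then-upscale (mosaic) effect.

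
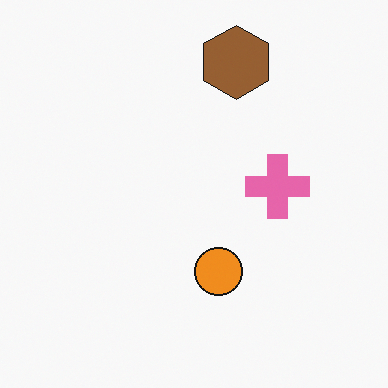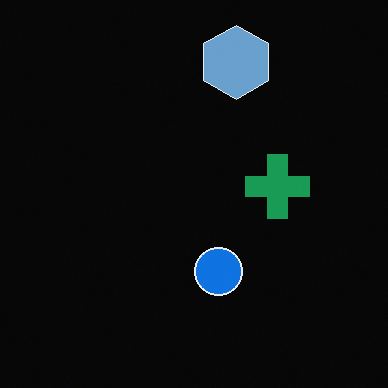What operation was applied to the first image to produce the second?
This is the original image color-inverted (negative).

The light background has become dark and every shape's color is its complement — a photographic negative.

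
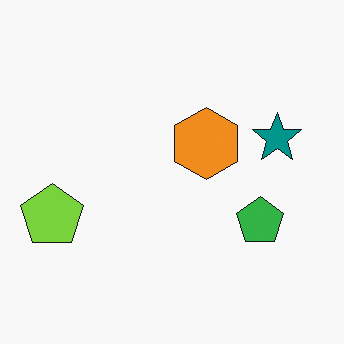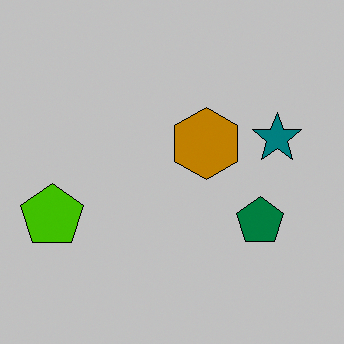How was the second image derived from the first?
The second image is the first heavily posterized to just a handful of flat colors.

Each flat color has snapped to a coarser quantized level — most visibly, the near-white background has dropped to a flat grey.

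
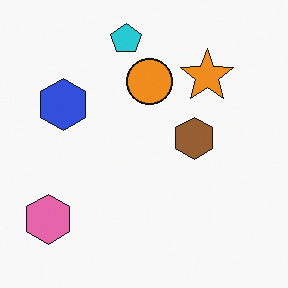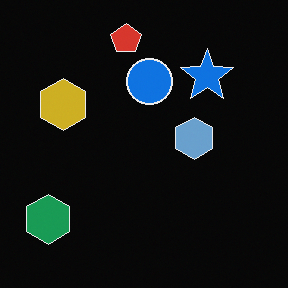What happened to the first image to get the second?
The image was color-inverted (negative).

The light background has become dark and every shape's color is its complement — a photographic negative.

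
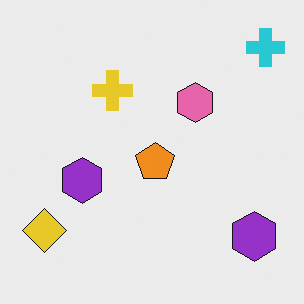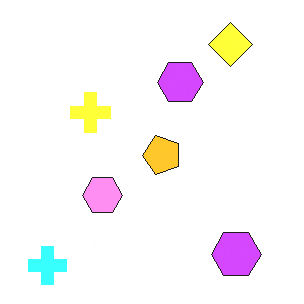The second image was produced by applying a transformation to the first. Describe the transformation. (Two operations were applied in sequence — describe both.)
The image was transposed (reflected across the top-left ↔ bottom-right diagonal), then noticeably brightened.

Shapes have swapped their row and column positions — what was in the top-right is now in the bottom-left — a diagonal reflection. Every pixel — background and shapes alike — is uniformly brightened.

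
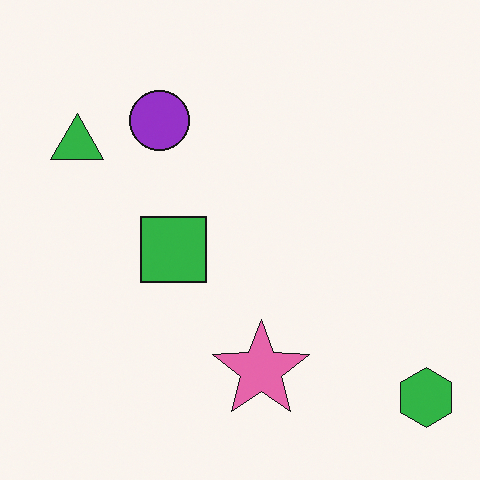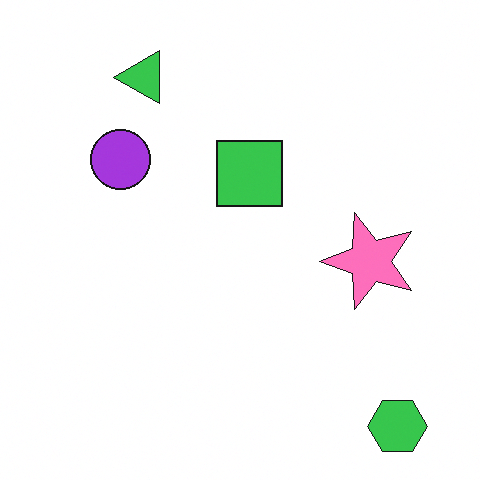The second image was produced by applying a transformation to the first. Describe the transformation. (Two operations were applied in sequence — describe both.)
The second image is the first transposed (reflected across the top-left ↔ bottom-right diagonal), then slightly brightened.

Shapes have swapped their row and column positions — what was in the top-right is now in the bottom-left — a diagonal reflection. Every pixel — background and shapes alike — is uniformly brightened.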